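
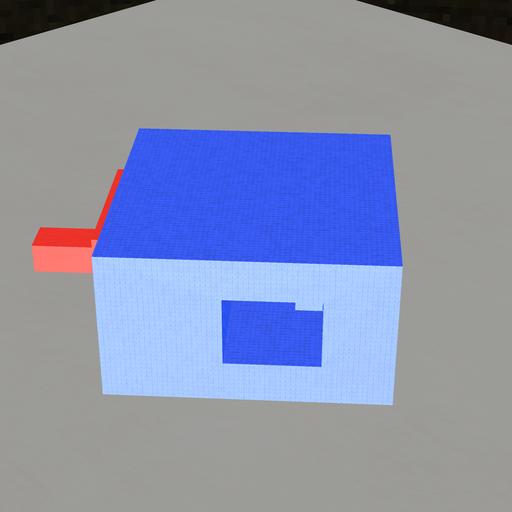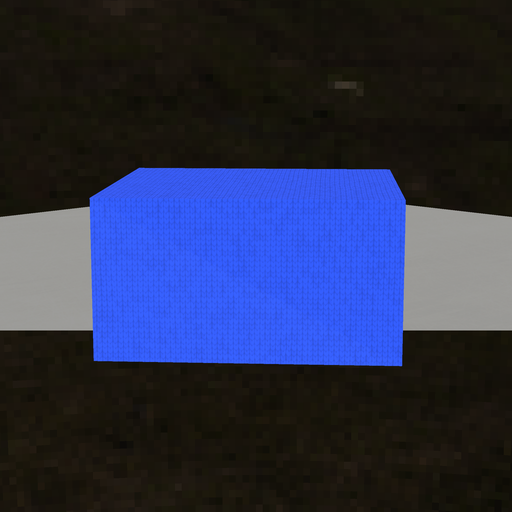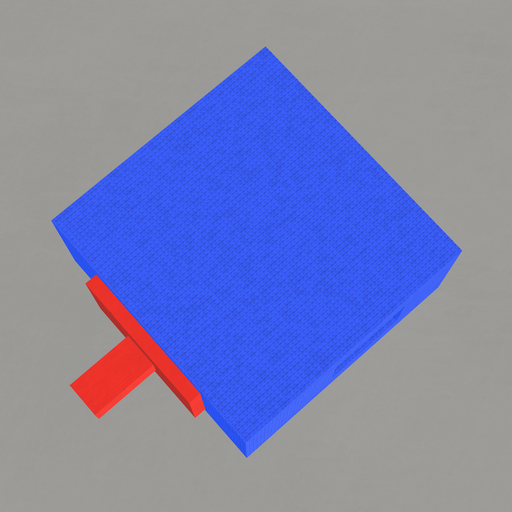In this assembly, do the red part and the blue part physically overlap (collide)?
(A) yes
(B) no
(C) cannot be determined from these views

(C) cannot be determined from these views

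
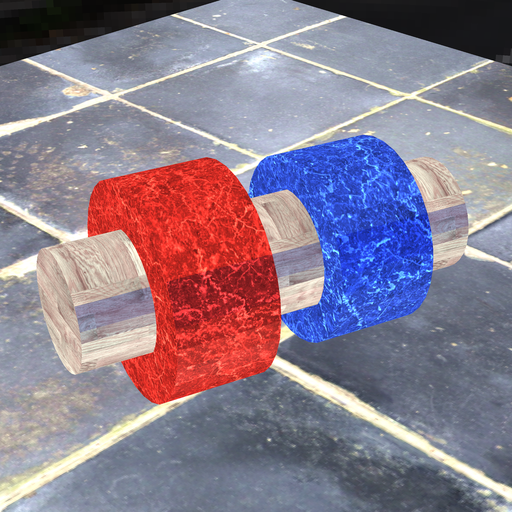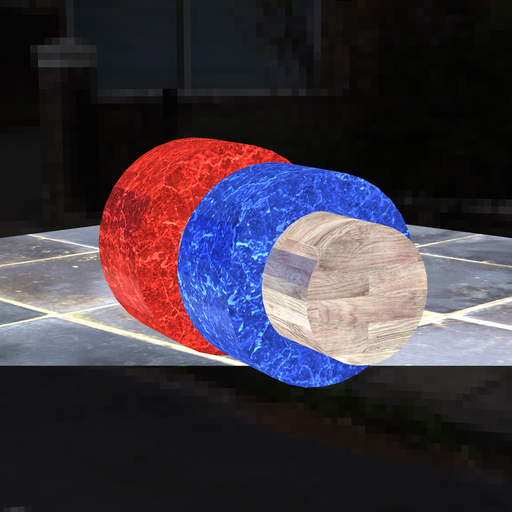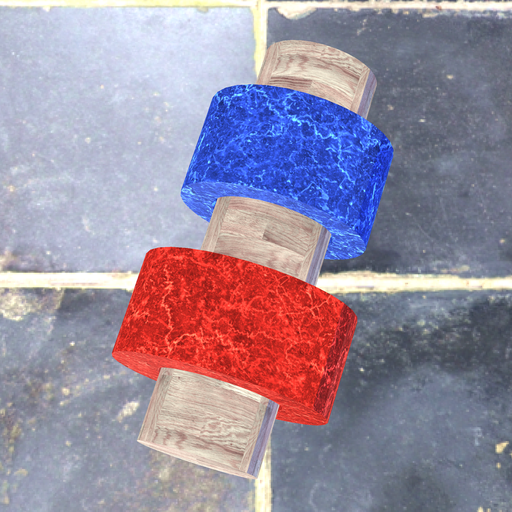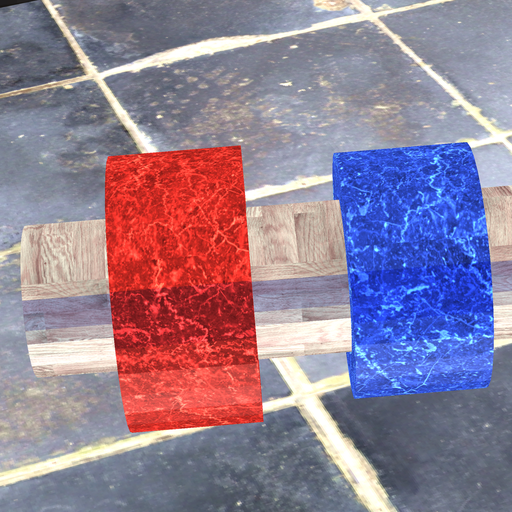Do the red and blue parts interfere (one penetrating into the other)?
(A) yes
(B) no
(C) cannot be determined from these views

(B) no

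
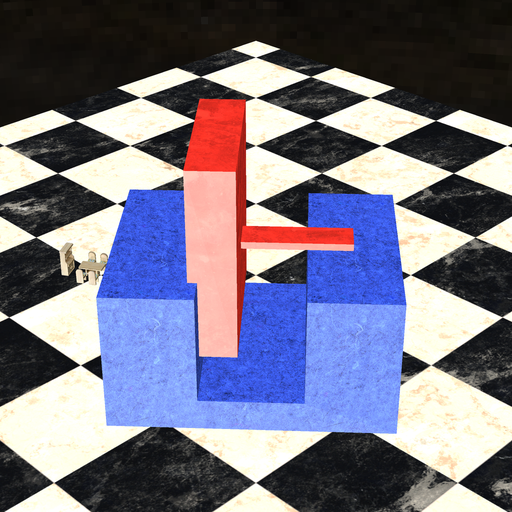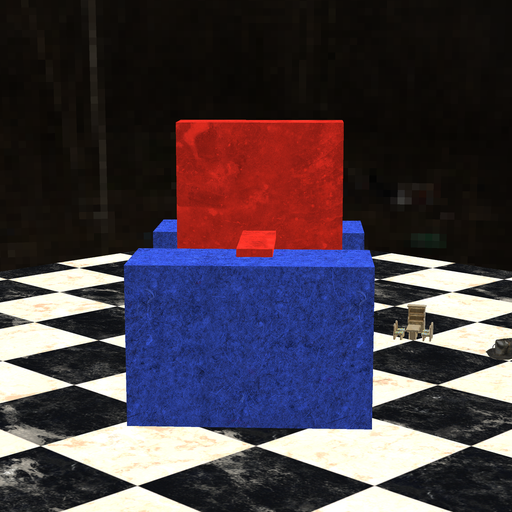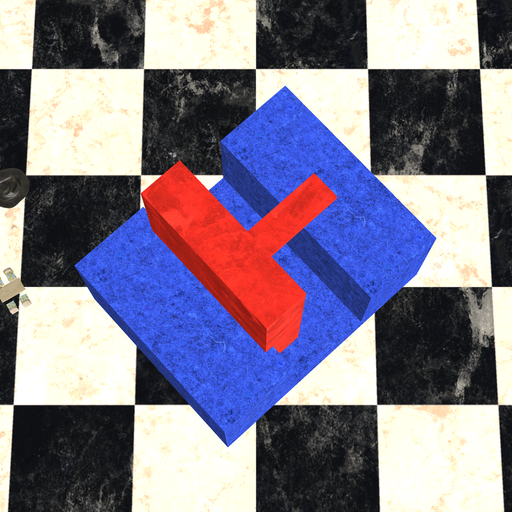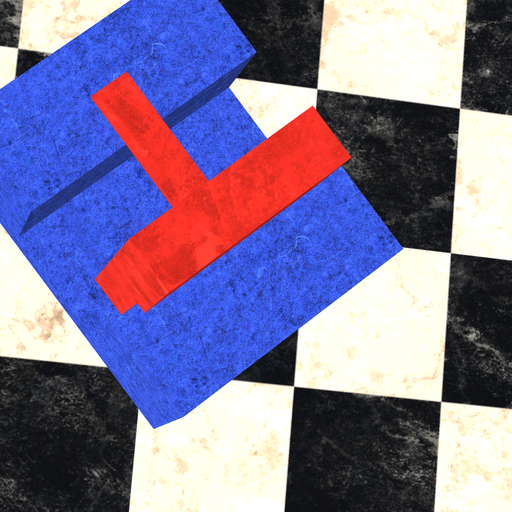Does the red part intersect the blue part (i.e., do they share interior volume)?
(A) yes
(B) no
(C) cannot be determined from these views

(A) yes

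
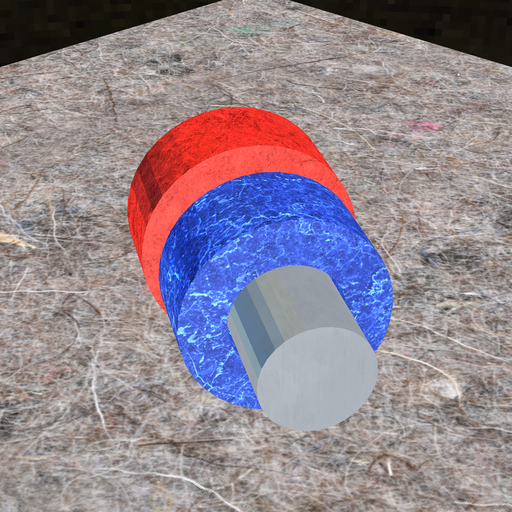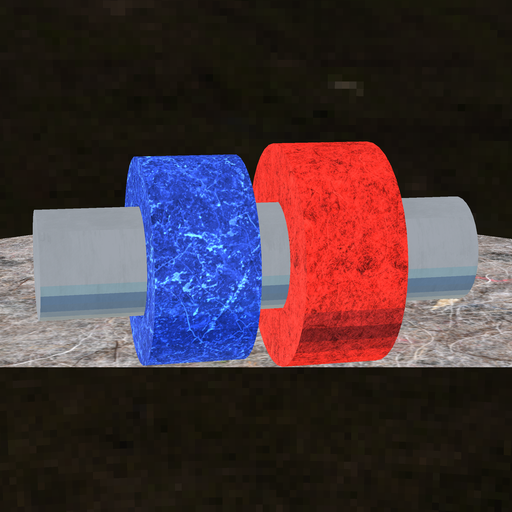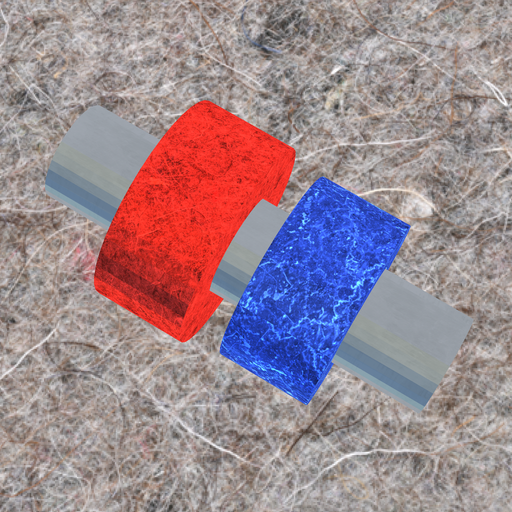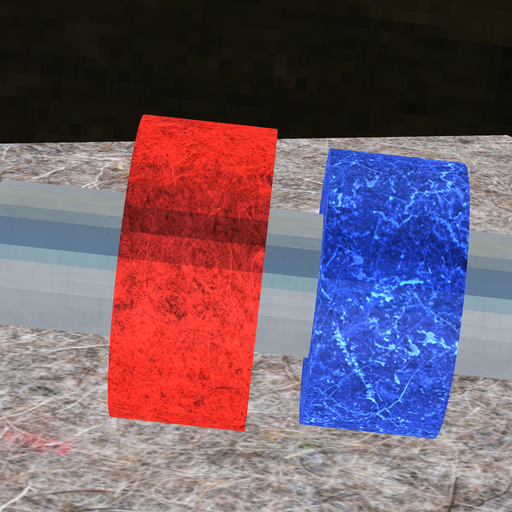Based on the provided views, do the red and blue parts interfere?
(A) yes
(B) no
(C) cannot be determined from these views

(B) no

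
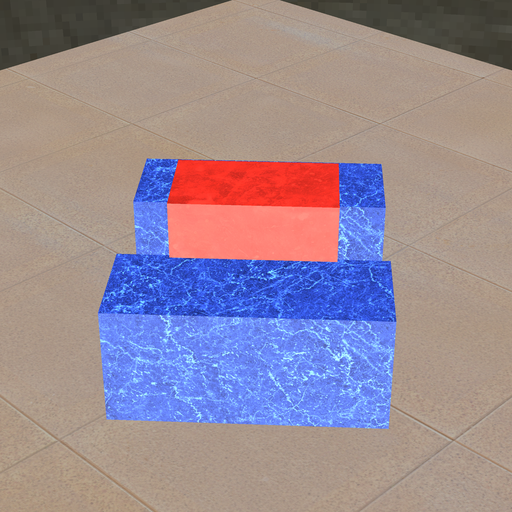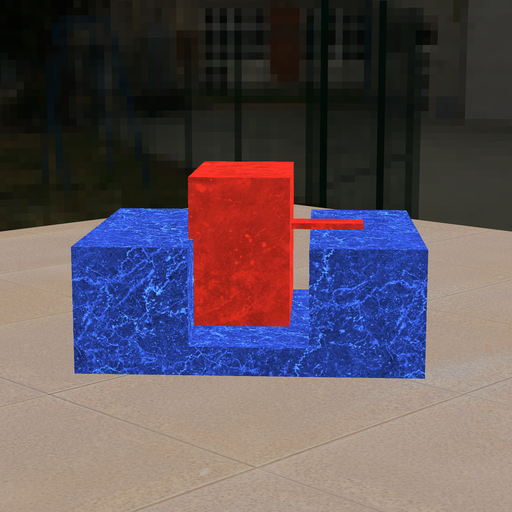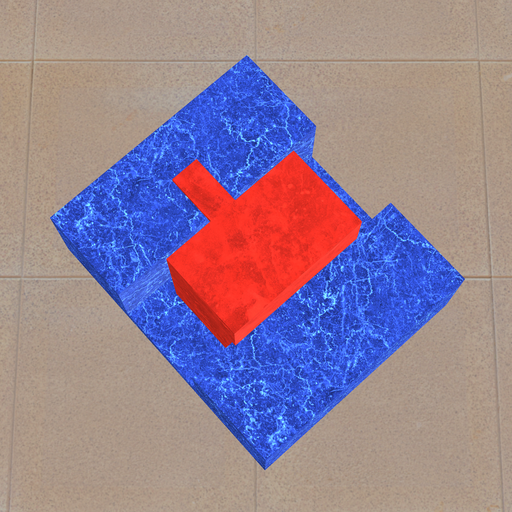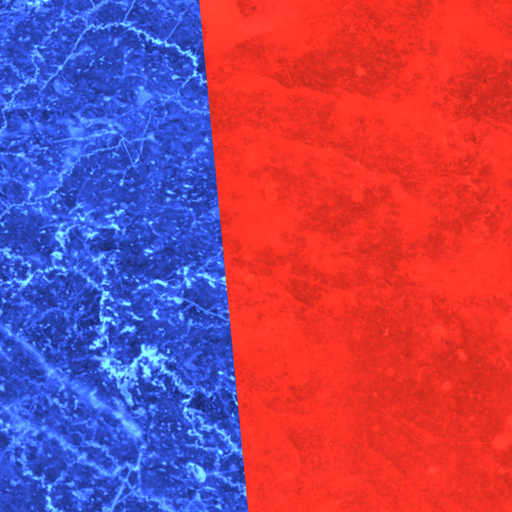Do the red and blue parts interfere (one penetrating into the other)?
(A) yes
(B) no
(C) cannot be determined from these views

(A) yes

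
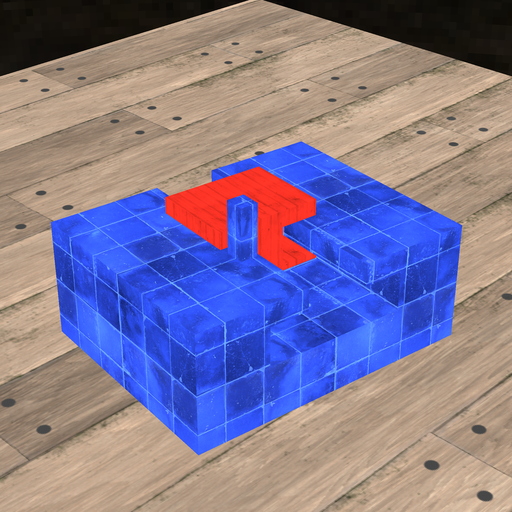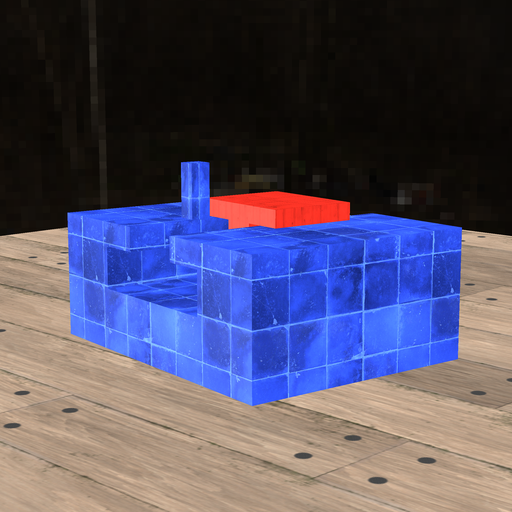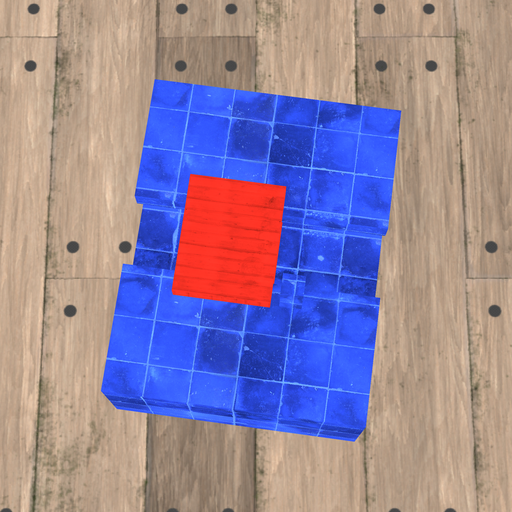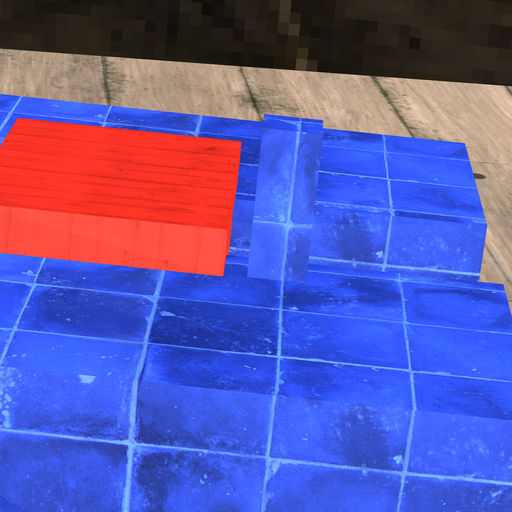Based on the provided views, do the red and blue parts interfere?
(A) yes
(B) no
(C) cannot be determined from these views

(B) no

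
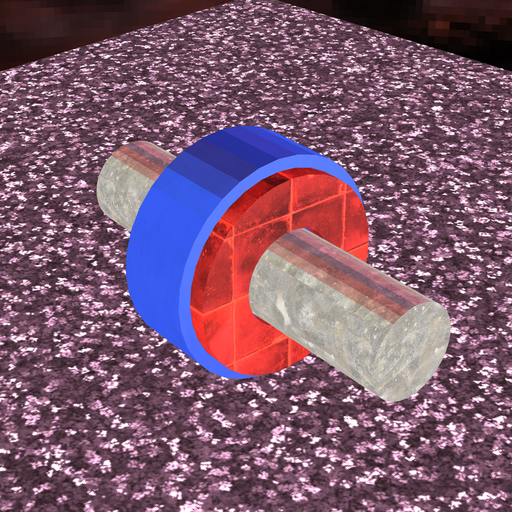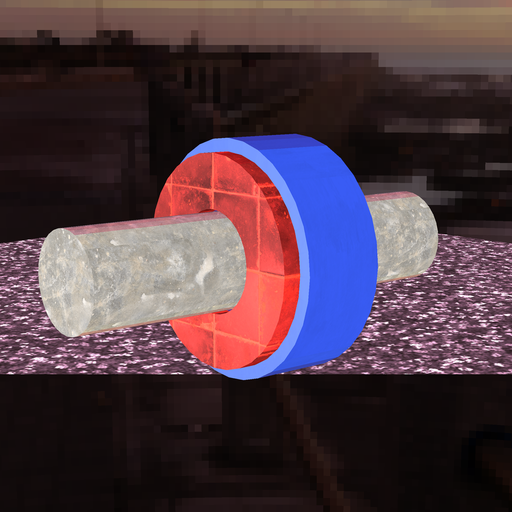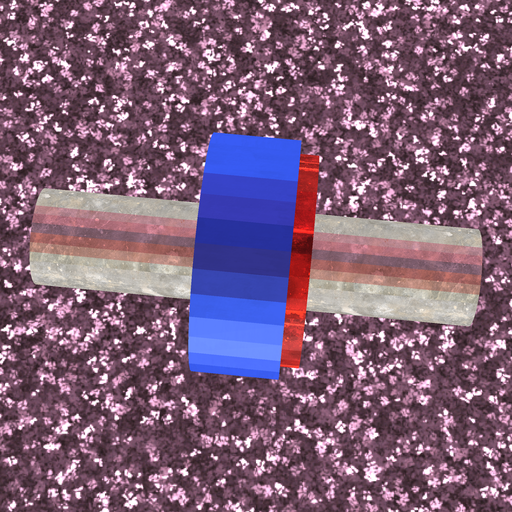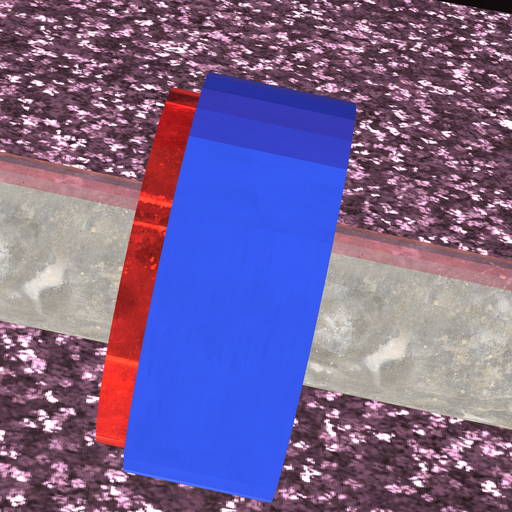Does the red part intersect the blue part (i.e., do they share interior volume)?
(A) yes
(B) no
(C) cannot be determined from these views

(A) yes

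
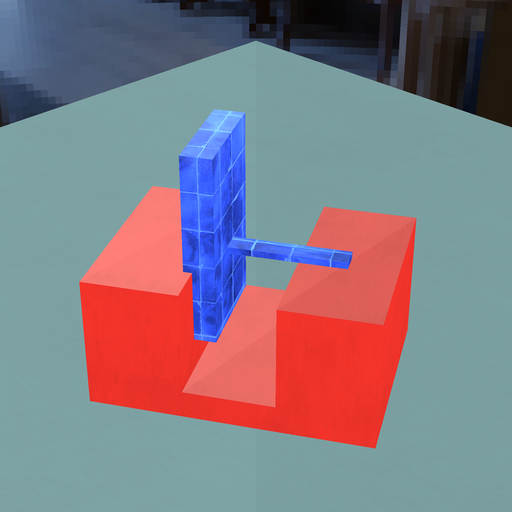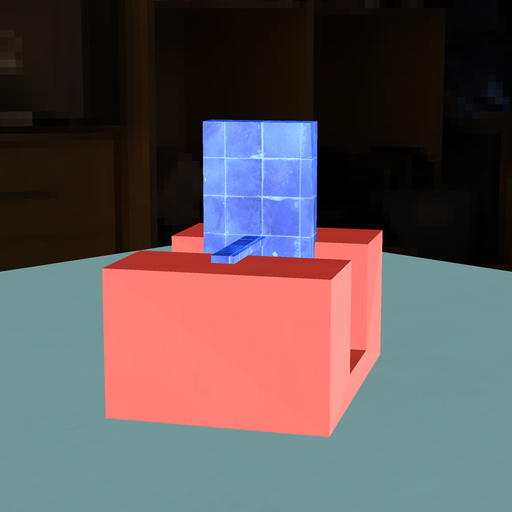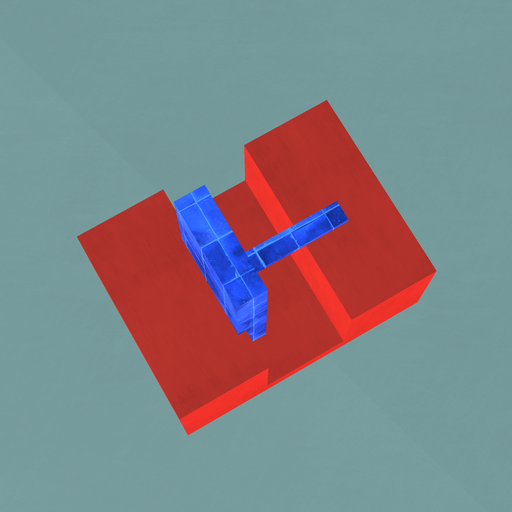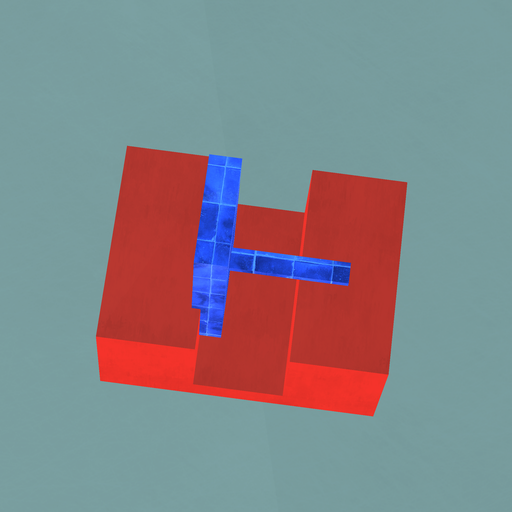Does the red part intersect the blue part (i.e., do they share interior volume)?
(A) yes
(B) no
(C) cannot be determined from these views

(A) yes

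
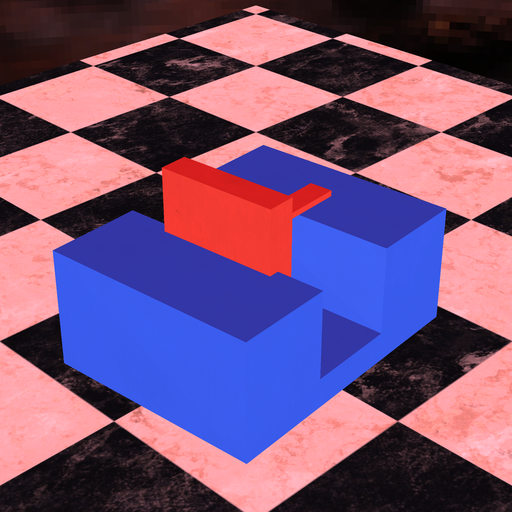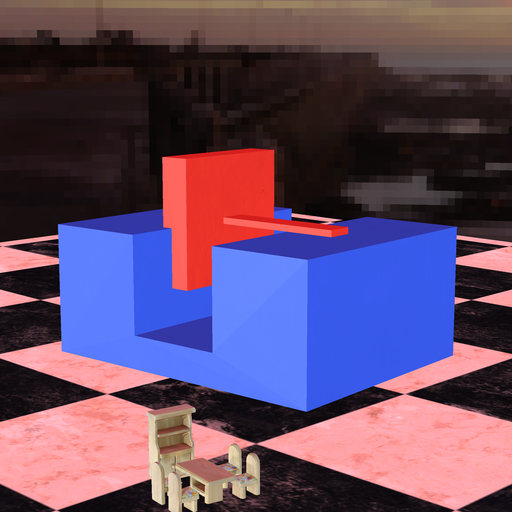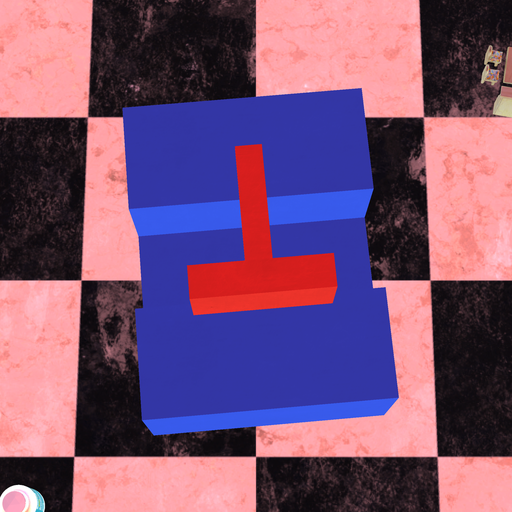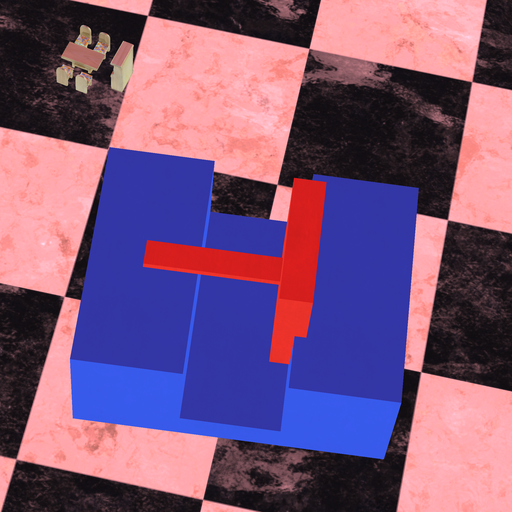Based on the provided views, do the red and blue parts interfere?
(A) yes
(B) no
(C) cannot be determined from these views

(A) yes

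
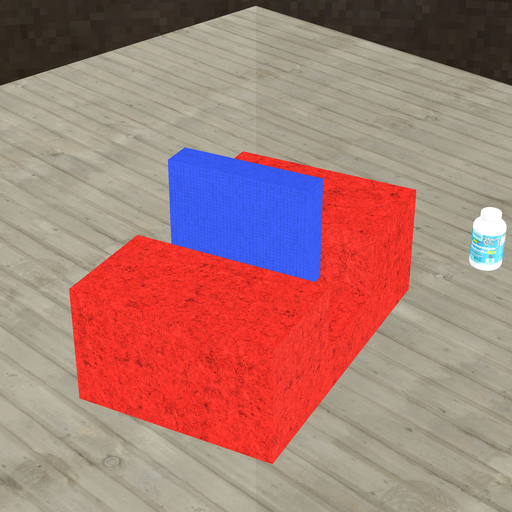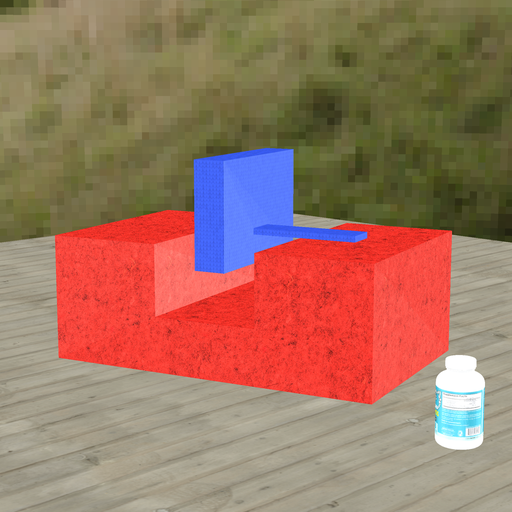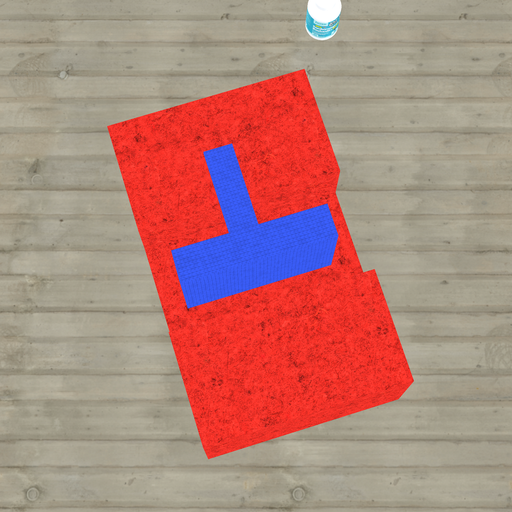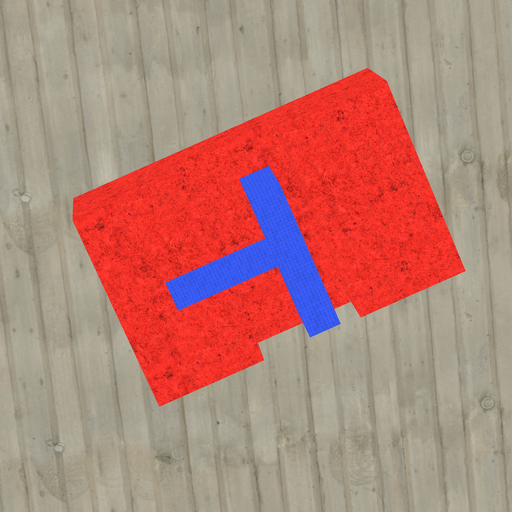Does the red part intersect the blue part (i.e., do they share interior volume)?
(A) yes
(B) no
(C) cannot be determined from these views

(B) no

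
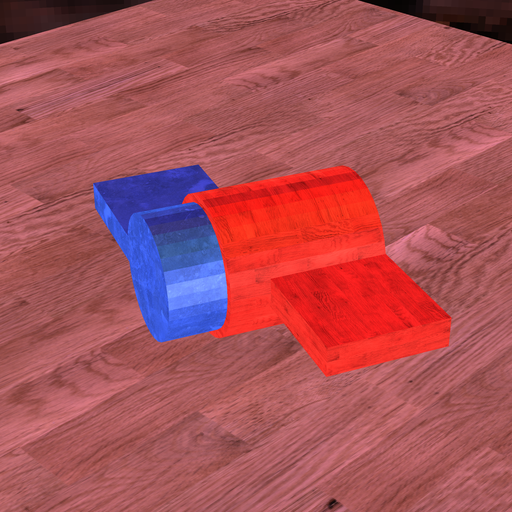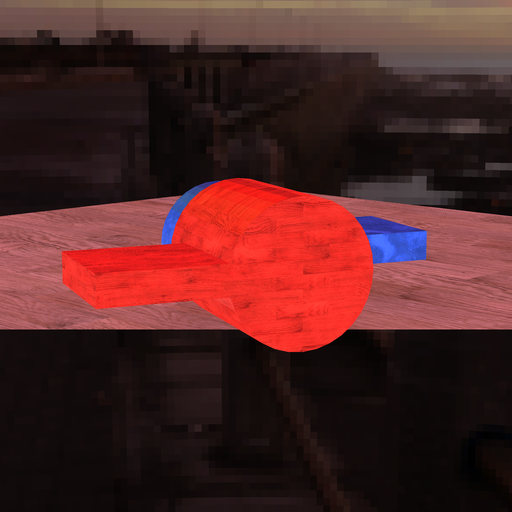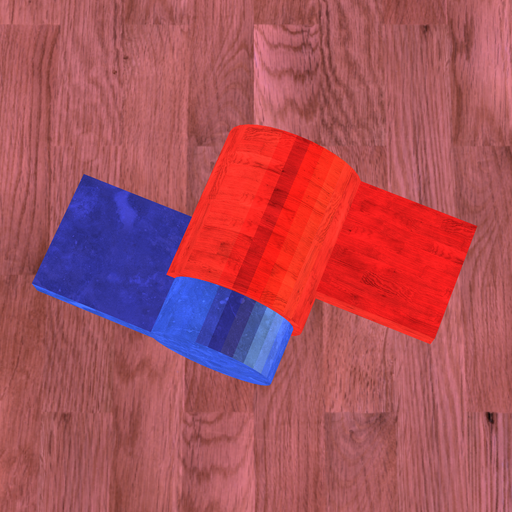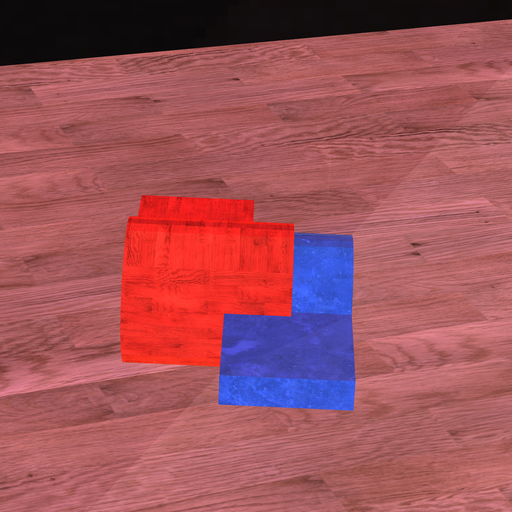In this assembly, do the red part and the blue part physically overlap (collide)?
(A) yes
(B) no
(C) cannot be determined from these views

(A) yes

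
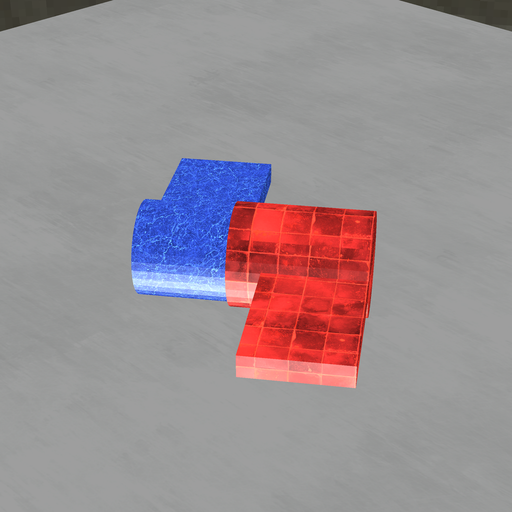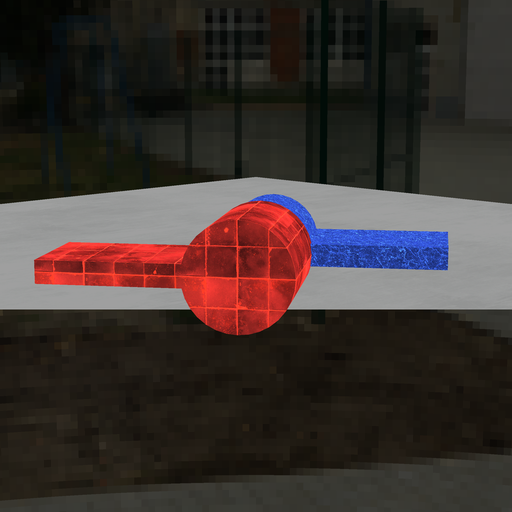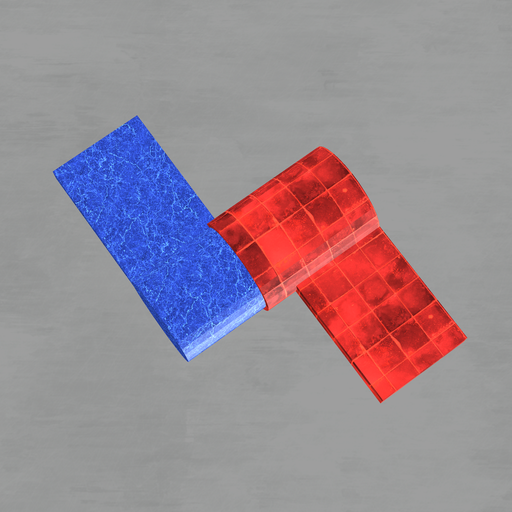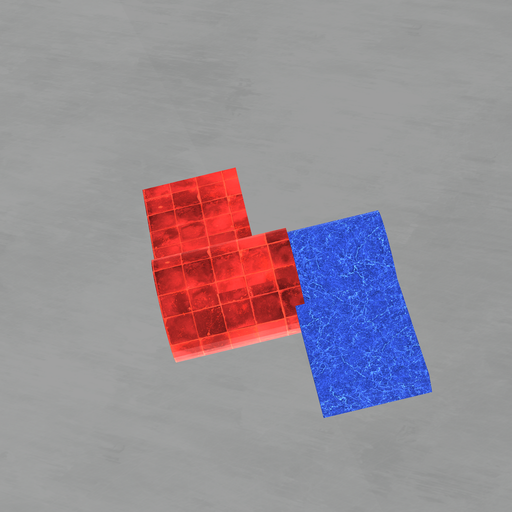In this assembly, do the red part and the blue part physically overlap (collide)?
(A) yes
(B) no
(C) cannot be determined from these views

(A) yes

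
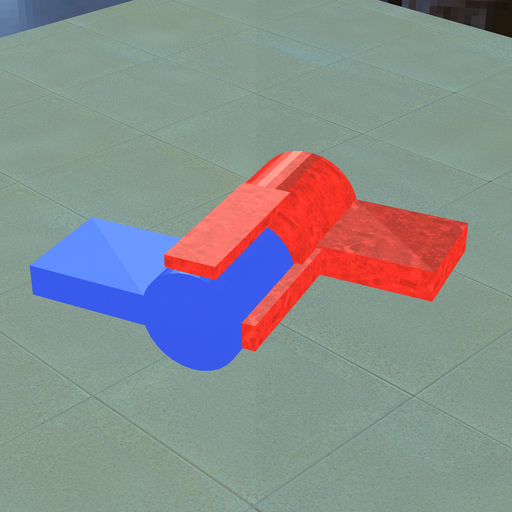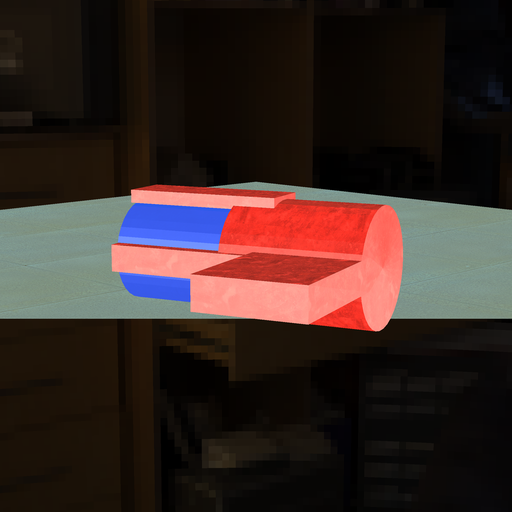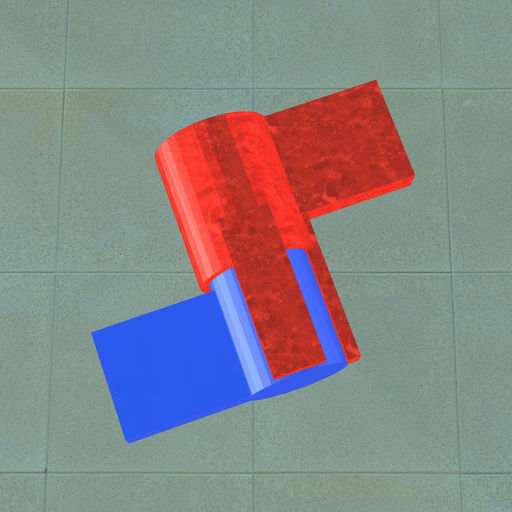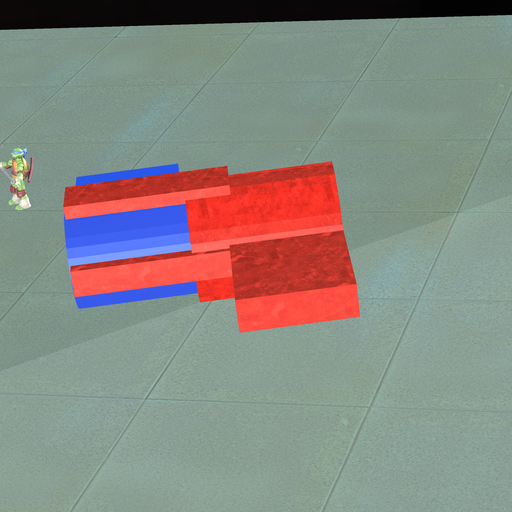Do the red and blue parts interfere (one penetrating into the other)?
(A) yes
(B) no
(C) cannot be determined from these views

(A) yes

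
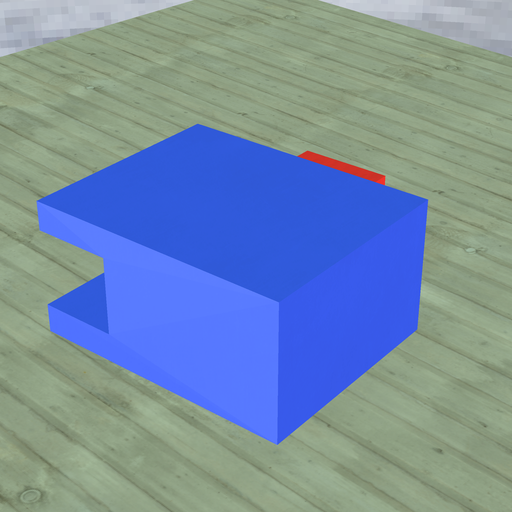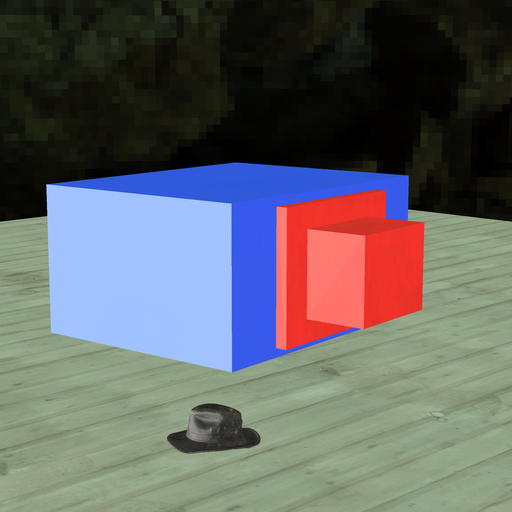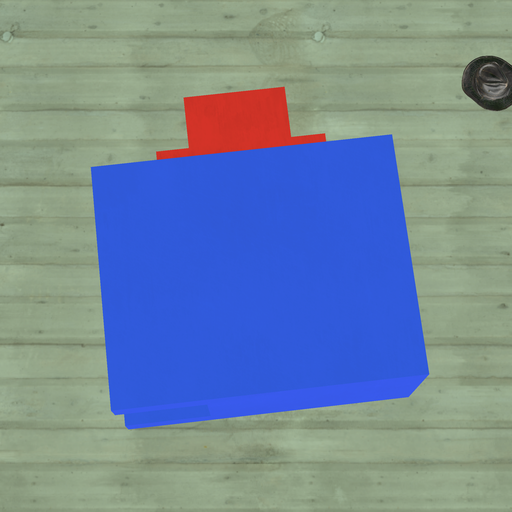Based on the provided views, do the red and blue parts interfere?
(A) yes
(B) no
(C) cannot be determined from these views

(C) cannot be determined from these views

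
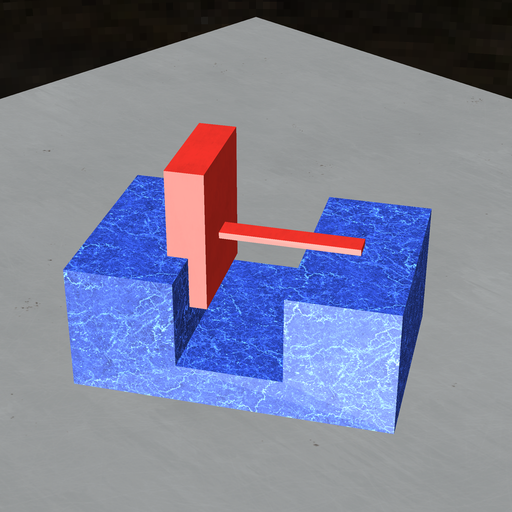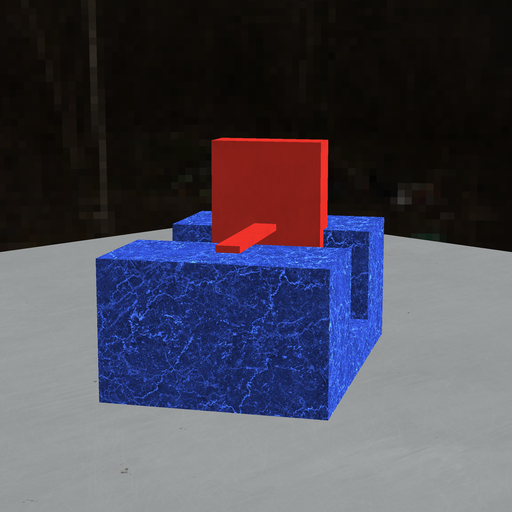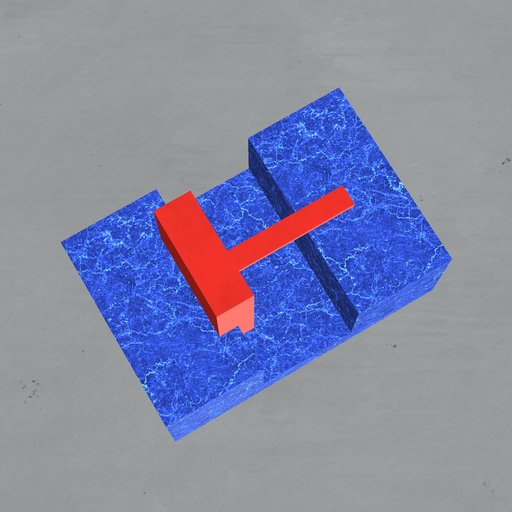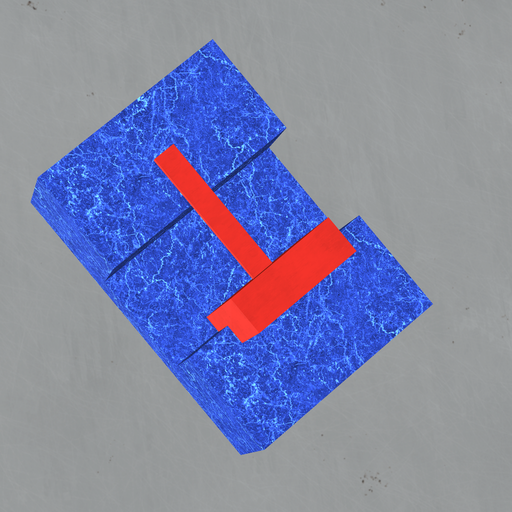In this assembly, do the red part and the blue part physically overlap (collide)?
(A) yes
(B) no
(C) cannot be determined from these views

(A) yes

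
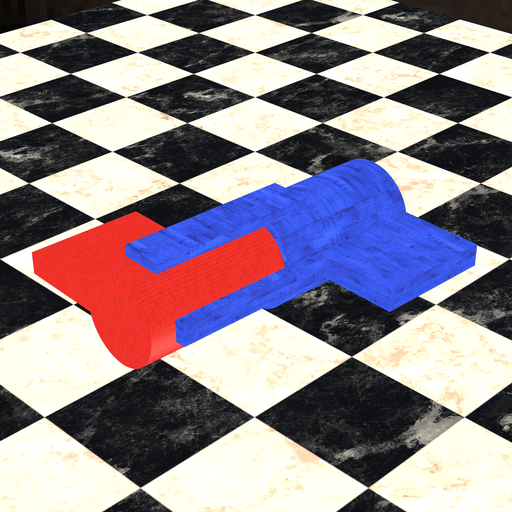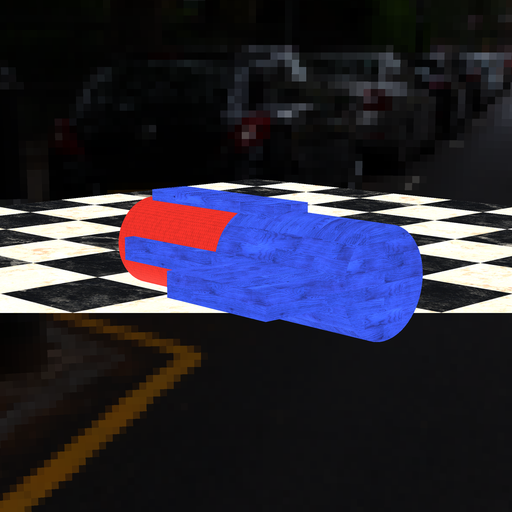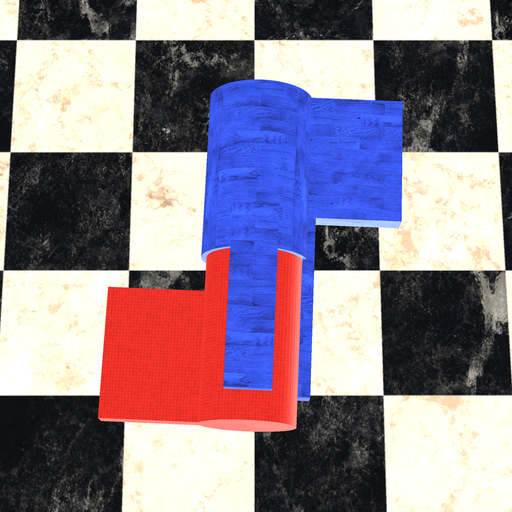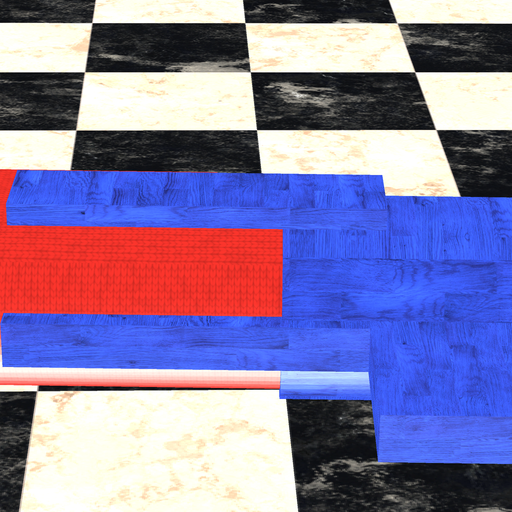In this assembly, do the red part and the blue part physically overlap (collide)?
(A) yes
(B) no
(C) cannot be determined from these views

(A) yes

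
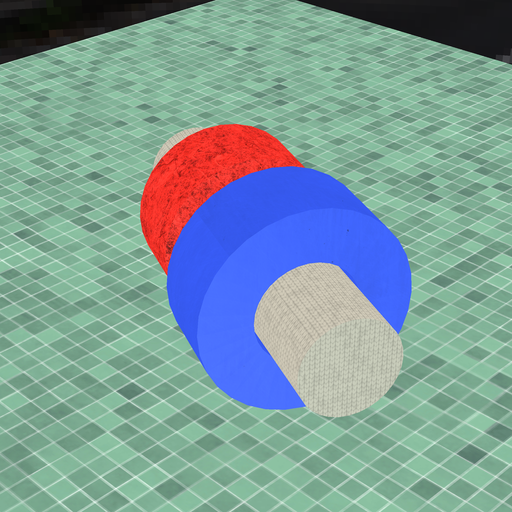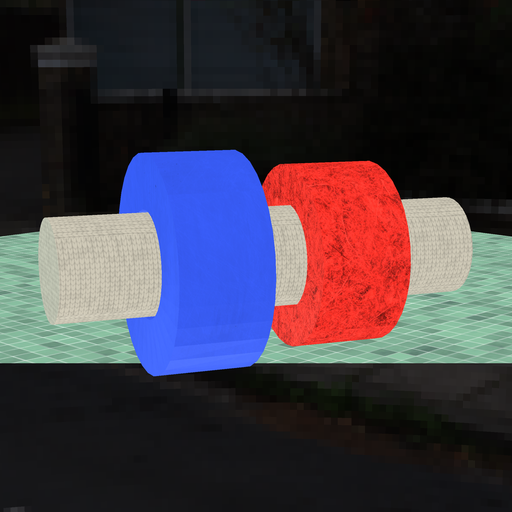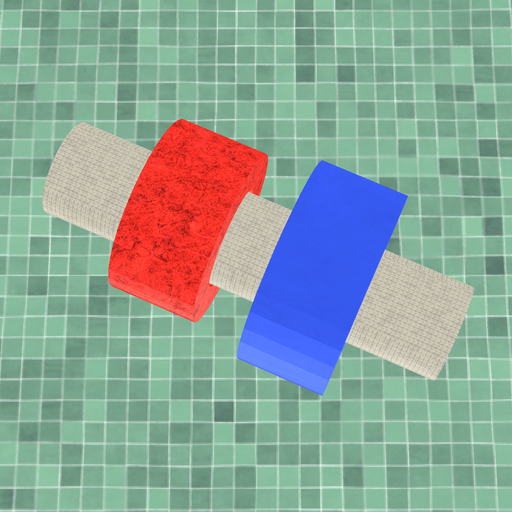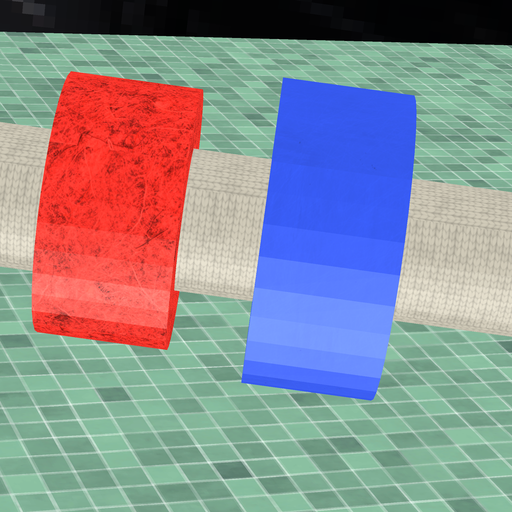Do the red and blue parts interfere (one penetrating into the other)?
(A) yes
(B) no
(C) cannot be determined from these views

(B) no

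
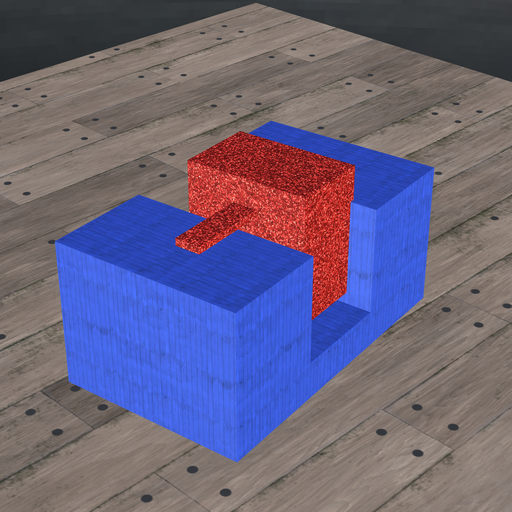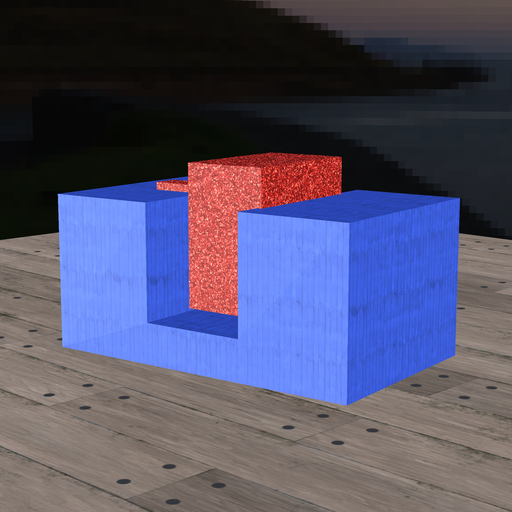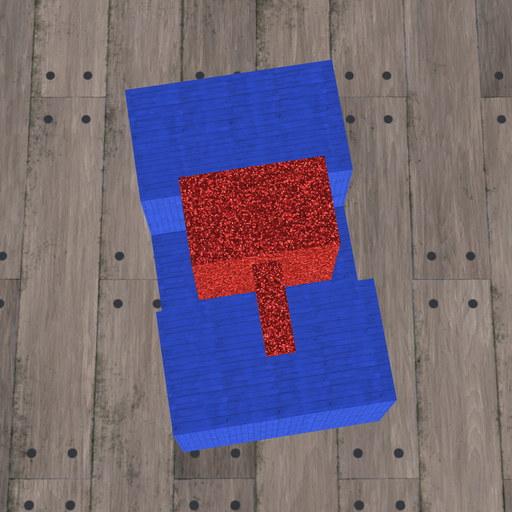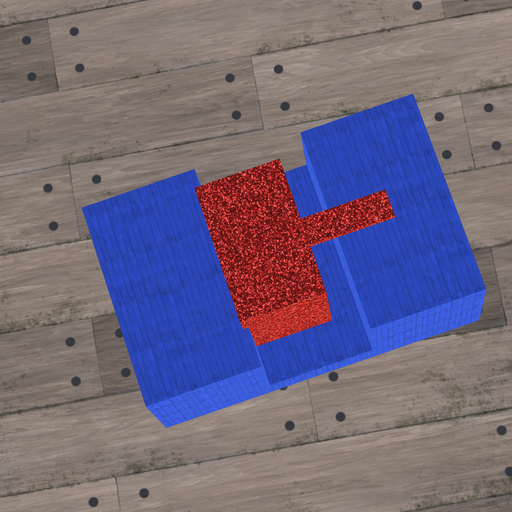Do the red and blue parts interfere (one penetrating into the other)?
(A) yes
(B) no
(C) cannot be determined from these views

(A) yes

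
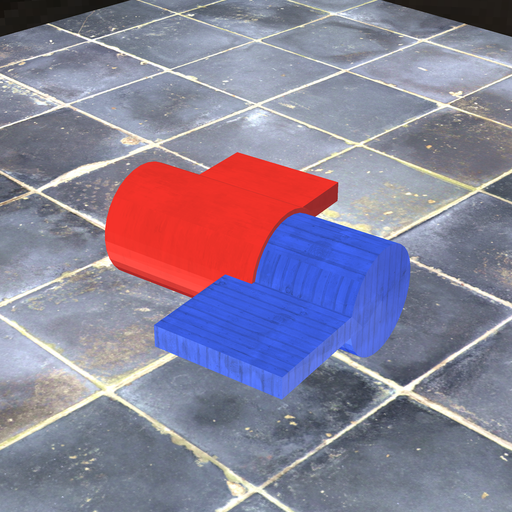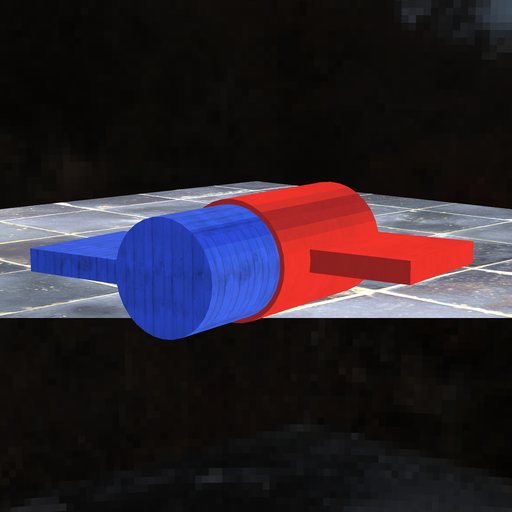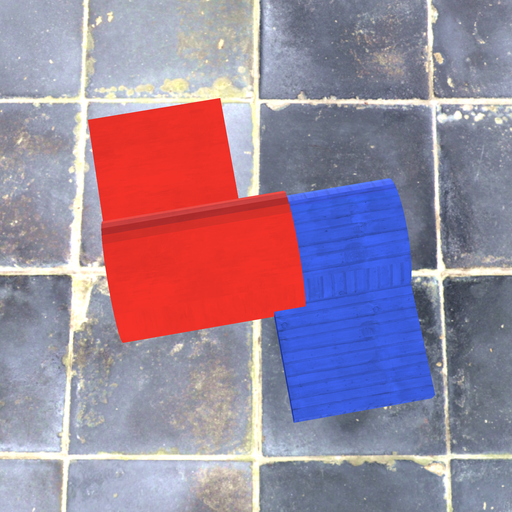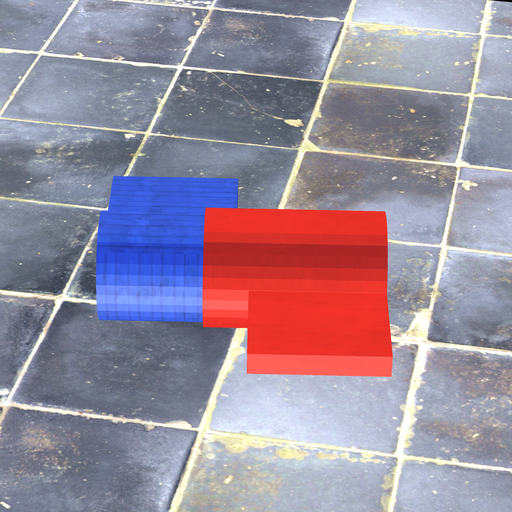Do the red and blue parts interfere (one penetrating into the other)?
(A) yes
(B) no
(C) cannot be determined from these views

(A) yes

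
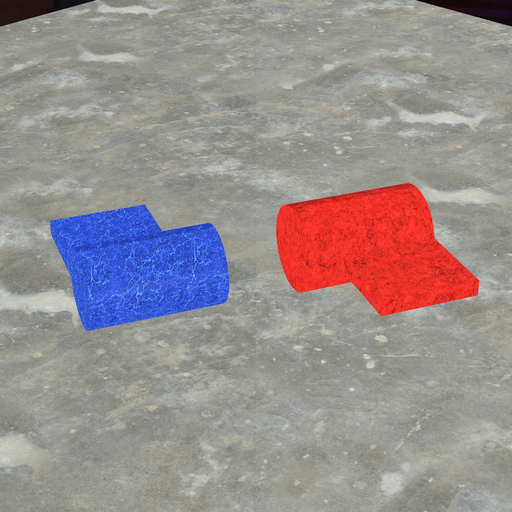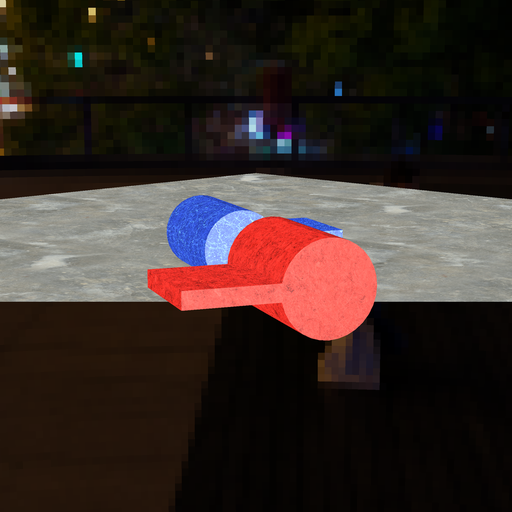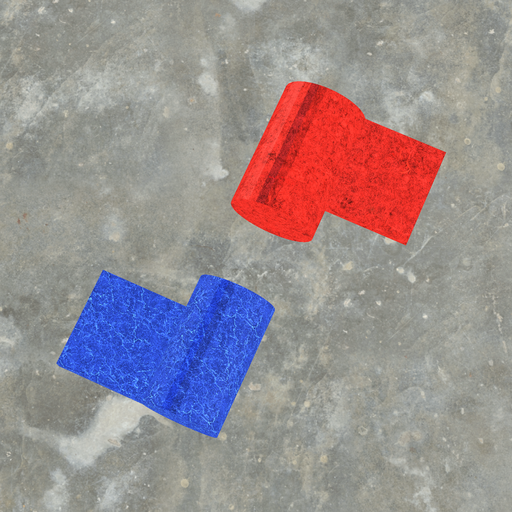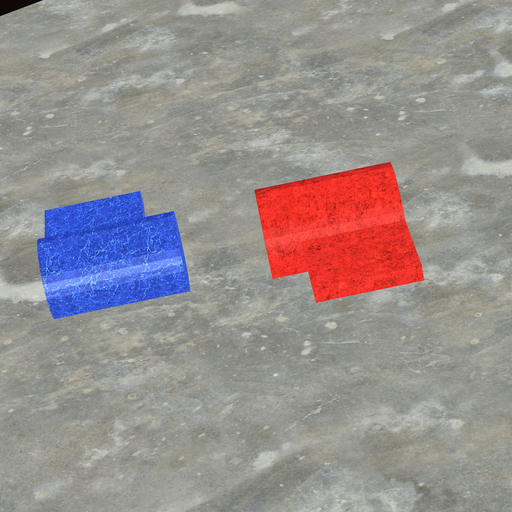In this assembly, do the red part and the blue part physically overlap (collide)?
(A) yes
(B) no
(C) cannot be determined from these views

(B) no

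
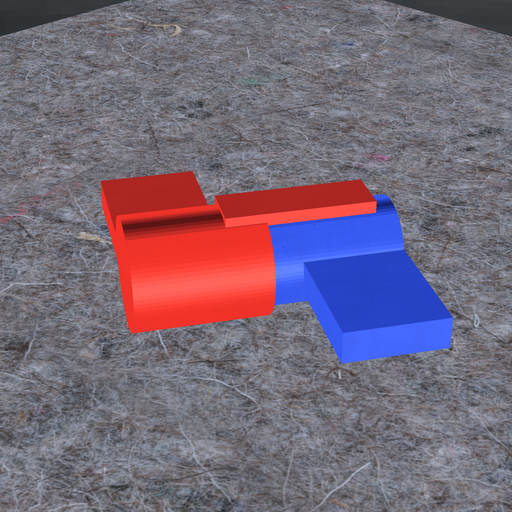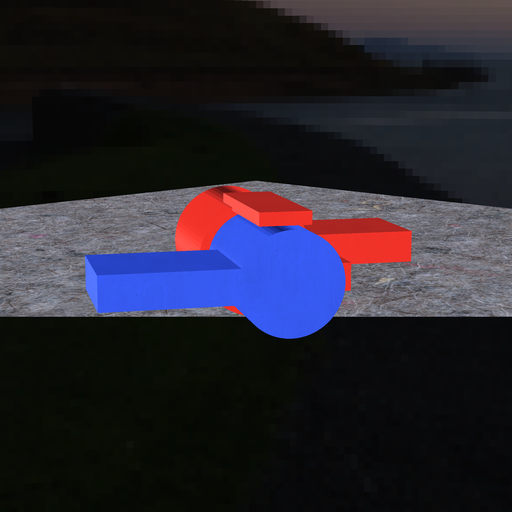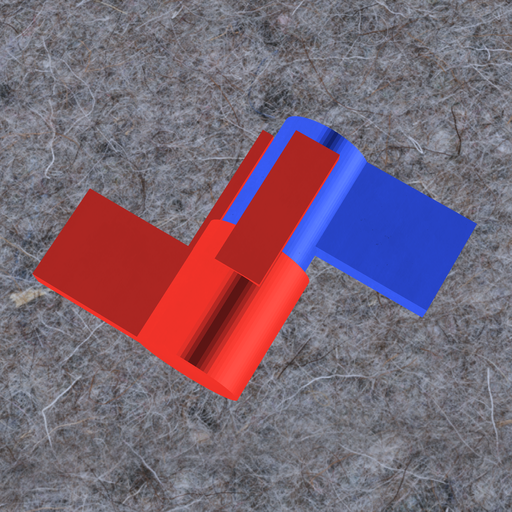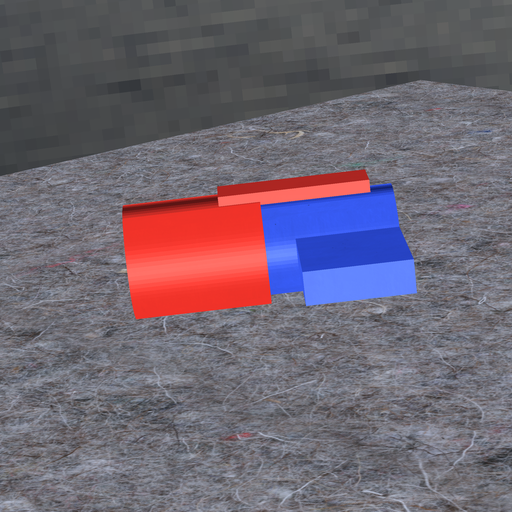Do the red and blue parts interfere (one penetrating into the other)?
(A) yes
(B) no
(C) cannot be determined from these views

(A) yes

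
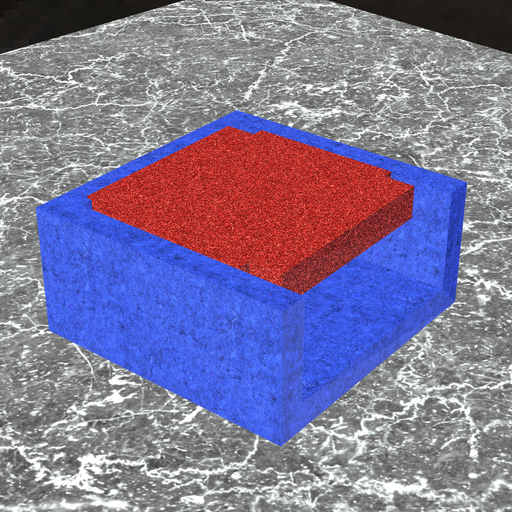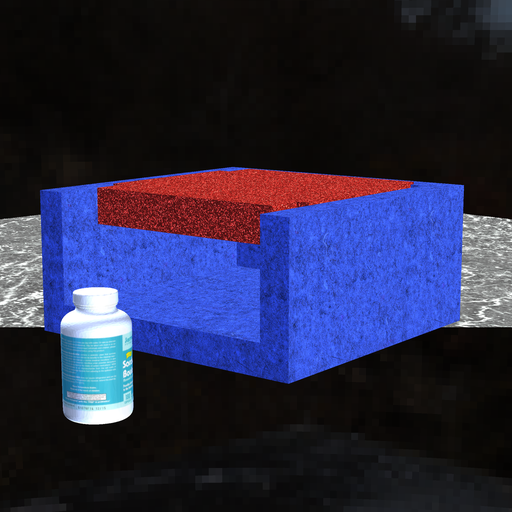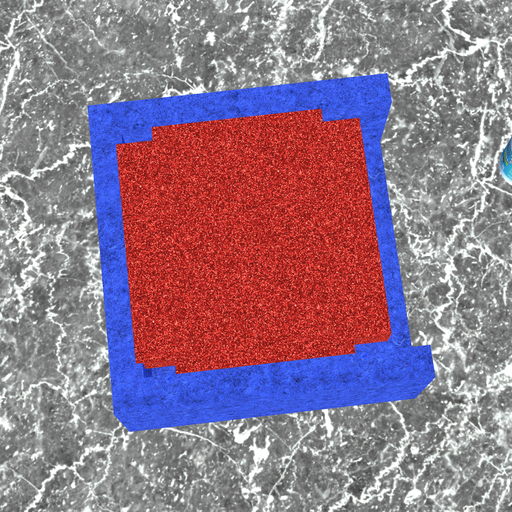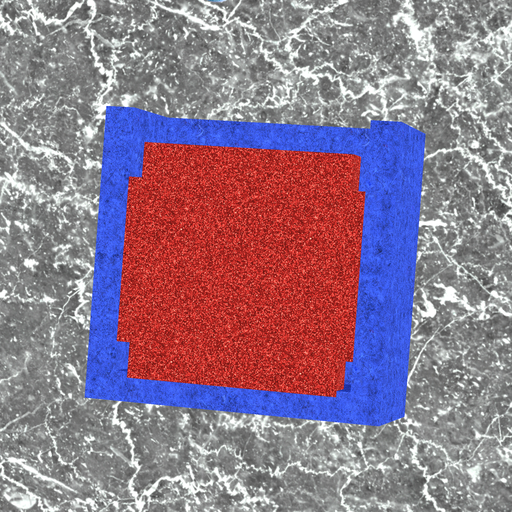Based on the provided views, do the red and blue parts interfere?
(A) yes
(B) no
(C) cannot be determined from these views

(A) yes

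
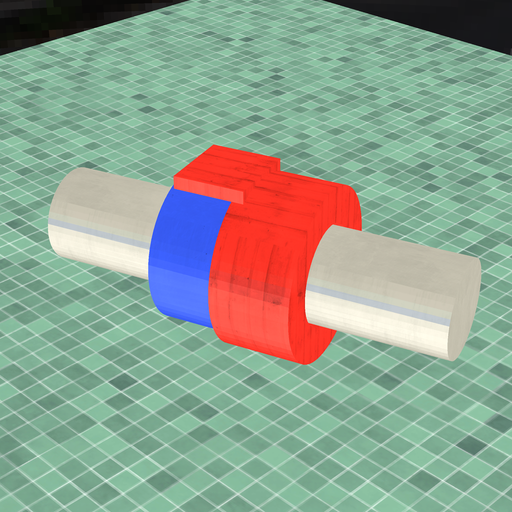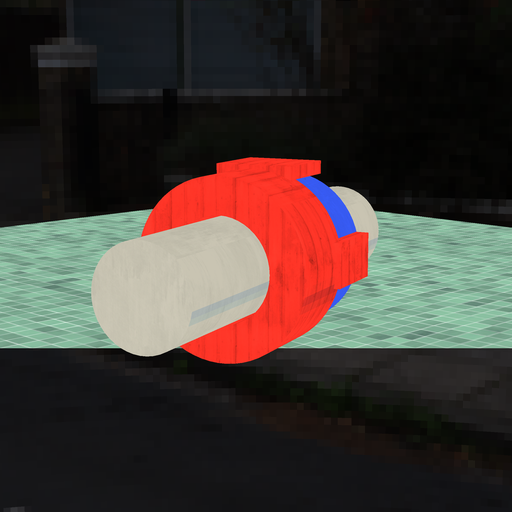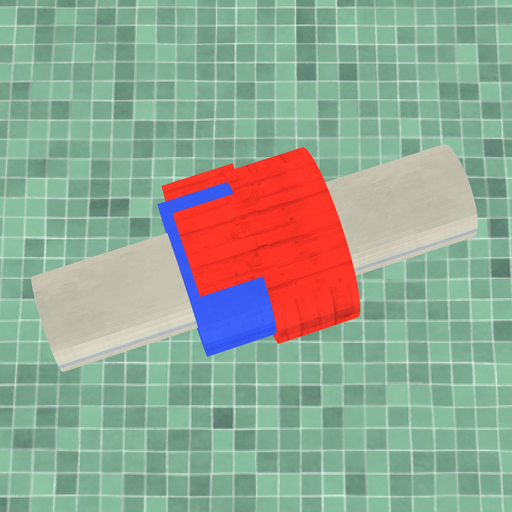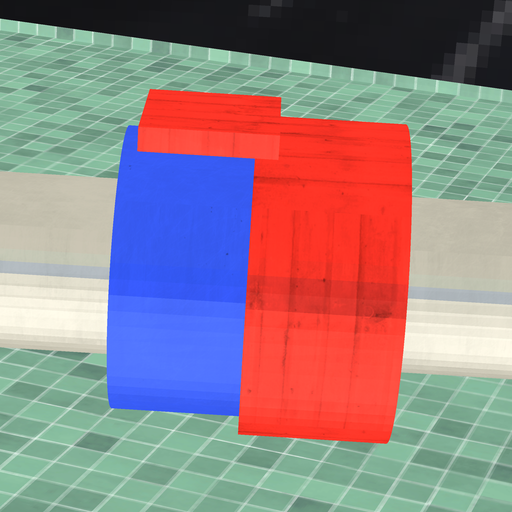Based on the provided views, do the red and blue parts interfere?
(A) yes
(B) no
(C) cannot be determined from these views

(A) yes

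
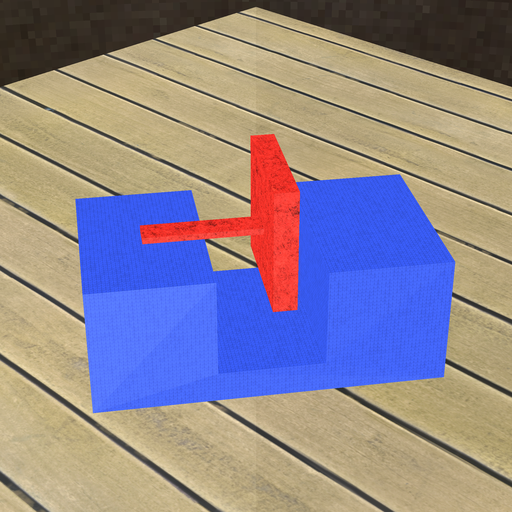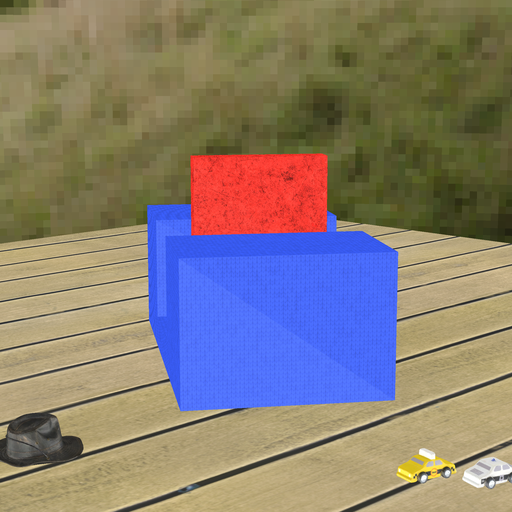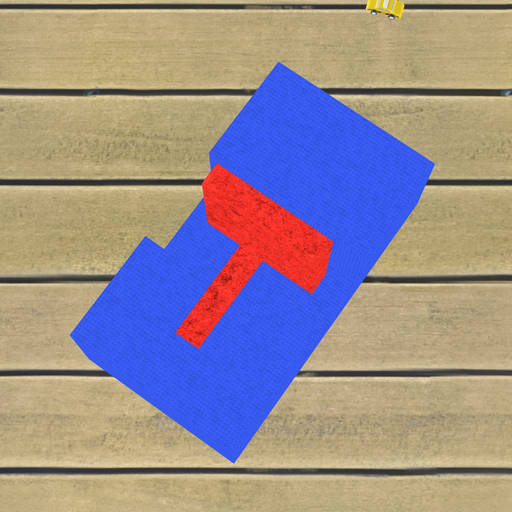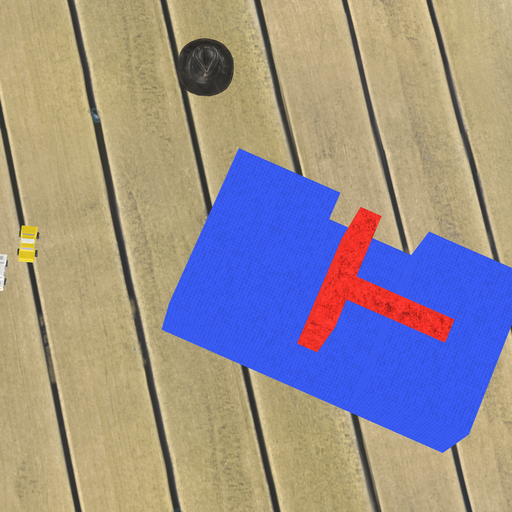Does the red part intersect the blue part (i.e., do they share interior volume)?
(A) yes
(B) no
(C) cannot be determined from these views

(B) no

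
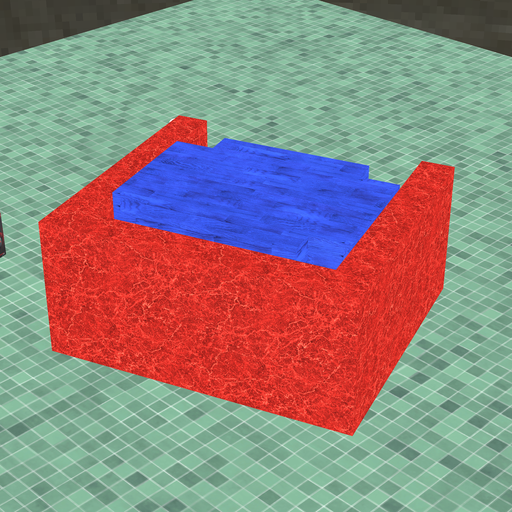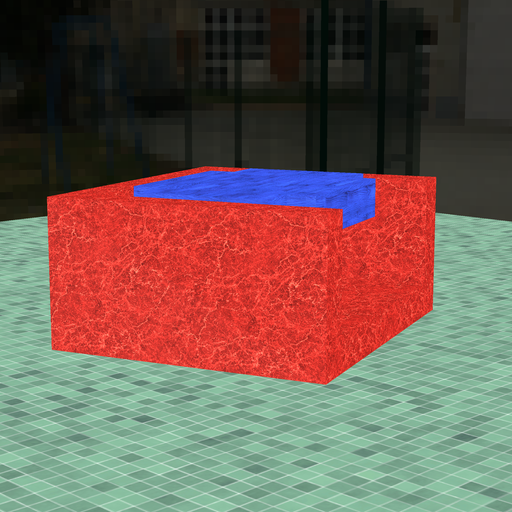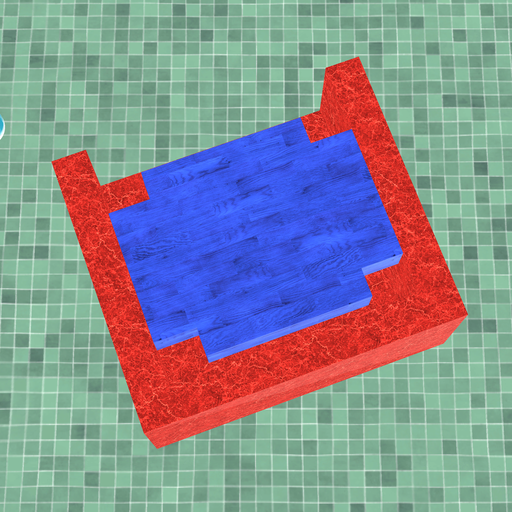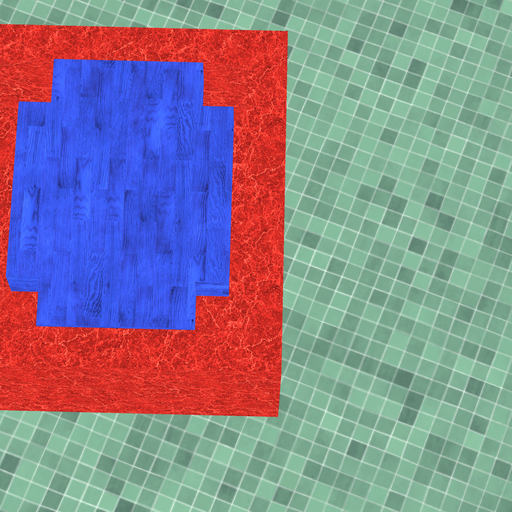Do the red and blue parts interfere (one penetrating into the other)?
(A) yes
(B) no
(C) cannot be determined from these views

(B) no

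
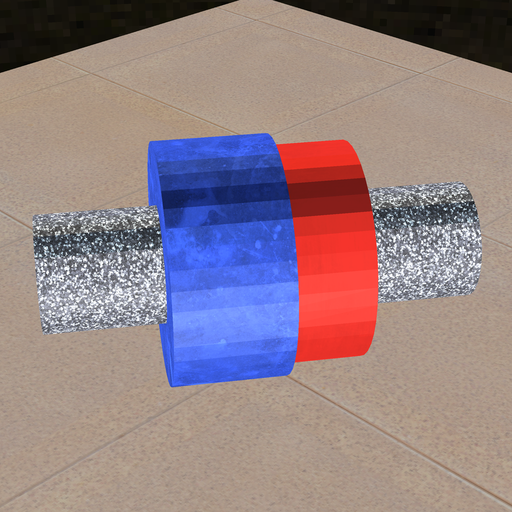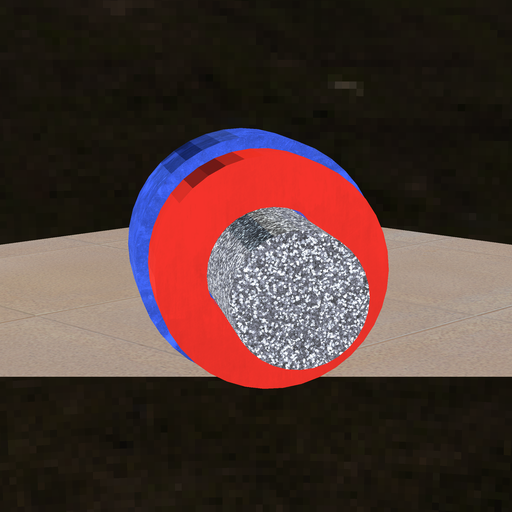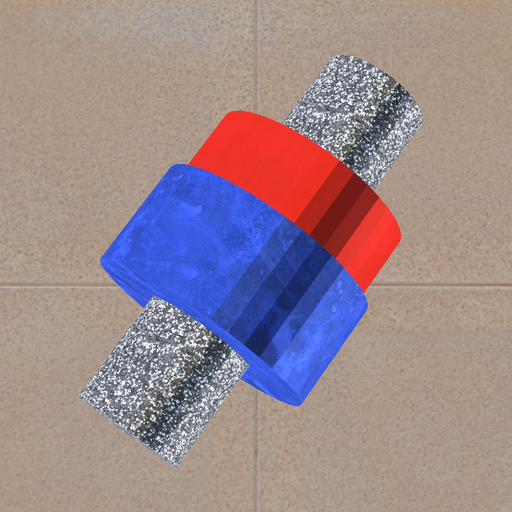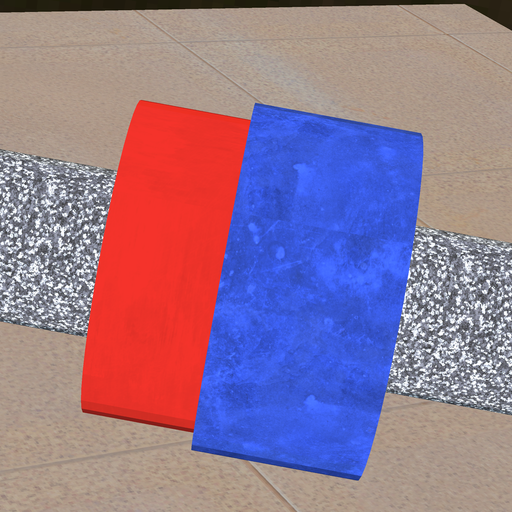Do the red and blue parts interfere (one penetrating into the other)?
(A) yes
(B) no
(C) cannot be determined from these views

(A) yes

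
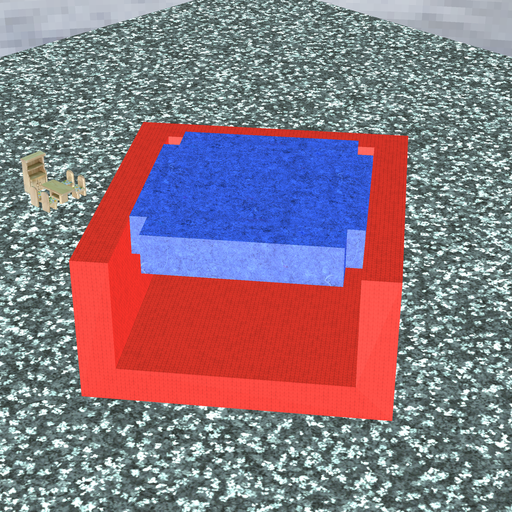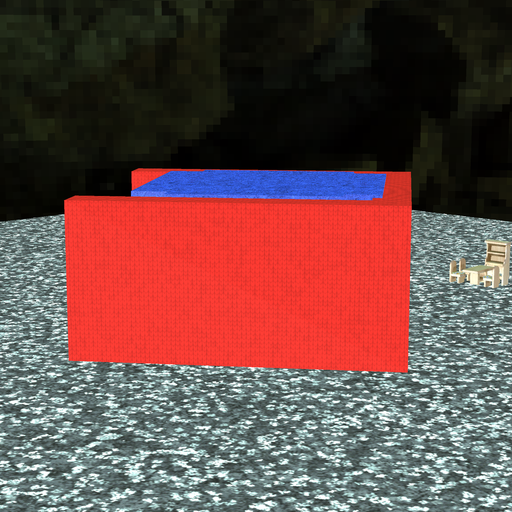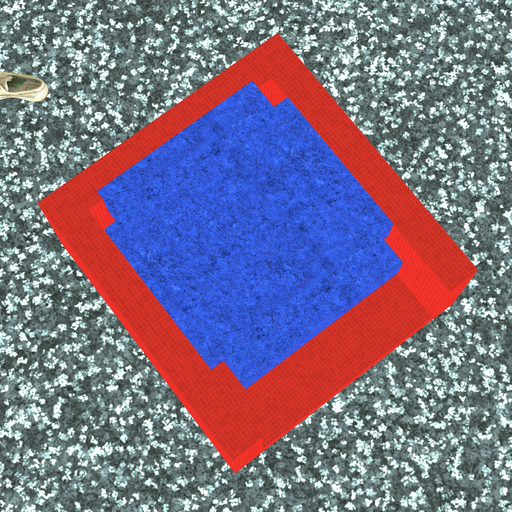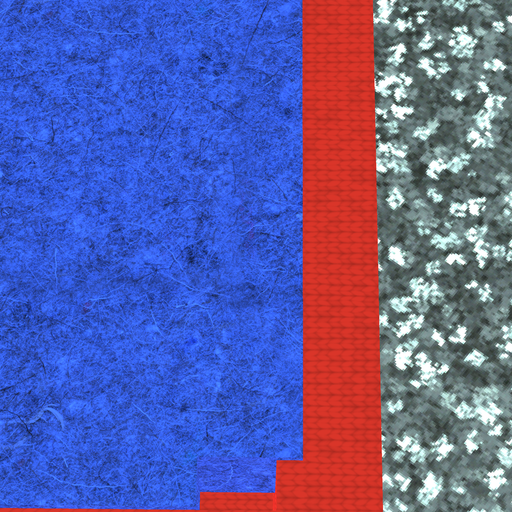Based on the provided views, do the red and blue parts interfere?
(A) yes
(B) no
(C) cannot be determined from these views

(A) yes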